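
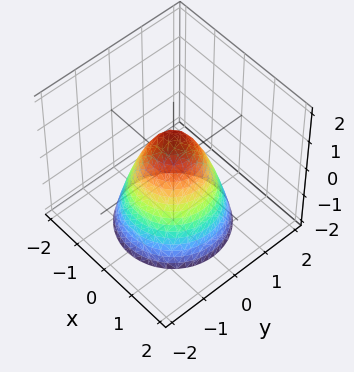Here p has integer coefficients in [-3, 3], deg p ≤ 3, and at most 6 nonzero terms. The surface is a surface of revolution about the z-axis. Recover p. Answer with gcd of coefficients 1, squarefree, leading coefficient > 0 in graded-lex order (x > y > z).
(a) The degree is 2 — no degree-1 surface has this shape.
(b) By symmetry, the surface is invariant under rotation about z: p = q(x² + y², z).
(c) Checking where it meets the axes: a circular section at z = 0 has radius between 0 and 1; one z-axis crossing is at z = 1.
(d) Fitting integer coefficients to these (and the overall shape) gives p.

3*x^2 + 3*y^2 + 2*z - 2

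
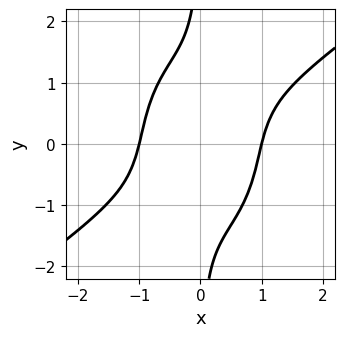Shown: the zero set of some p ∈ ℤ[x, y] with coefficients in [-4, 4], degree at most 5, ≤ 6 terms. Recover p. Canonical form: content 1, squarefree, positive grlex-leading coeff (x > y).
3*x^4 - 3*x^3*y - 2*x*y^3 - 3

First, degree: the shape is more complex than any degree-3 curve, so deg p = 4.
Next, checking where it meets the axes: it misses every integer gridline on the y-axis; the x-axis gridline crossings are at x ∈ {-1, 1}.
Finally, putting this together gives p.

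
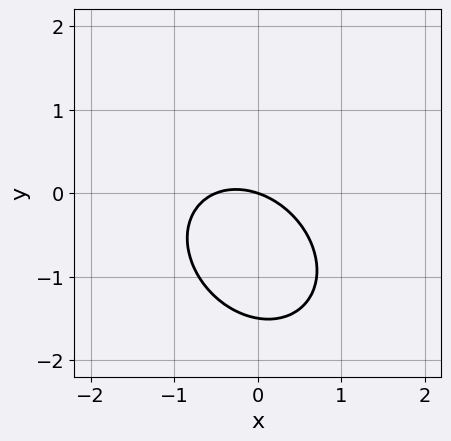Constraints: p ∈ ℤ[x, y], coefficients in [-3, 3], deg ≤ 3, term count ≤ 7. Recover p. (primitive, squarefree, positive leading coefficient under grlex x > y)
deg p = 2. No degree-1 curve has this shape.
Observable constraints: it meets the y-axis at y = 0 (among the integer gridlines); one x-axis crossing is at x = 0.
These observations pin down the coefficients.

2*x^2 + x*y + 2*y^2 + x + 3*y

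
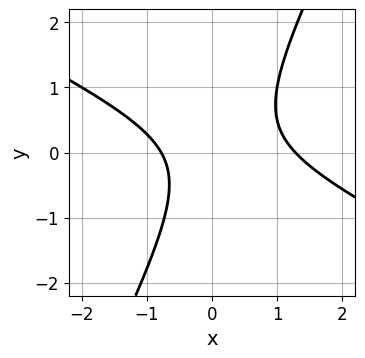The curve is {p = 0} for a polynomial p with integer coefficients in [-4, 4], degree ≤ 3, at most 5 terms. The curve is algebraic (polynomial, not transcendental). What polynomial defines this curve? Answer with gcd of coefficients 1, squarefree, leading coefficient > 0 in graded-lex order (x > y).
2*x^2 + 3*x*y - 2*y^2 - x - 2

First, degree: a generic line meets the curve in up to 2 points, so deg p = 2.
Then, checking where it meets the axes: the curve avoids every integer y-axis point in the box.
Finally, these observations pin down the coefficients.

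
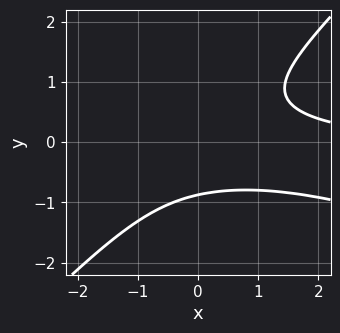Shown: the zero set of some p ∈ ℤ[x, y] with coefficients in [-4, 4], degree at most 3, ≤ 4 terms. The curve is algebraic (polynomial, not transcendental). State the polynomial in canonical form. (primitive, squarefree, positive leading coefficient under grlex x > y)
The degree is 3 — a generic line meets the curve in up to 3 points.
Checking where it meets the axes: the curve avoids every integer x-axis point in the box.
Putting this together gives p.

x^2*y + 2*x*y^2 - 3*y^3 - 2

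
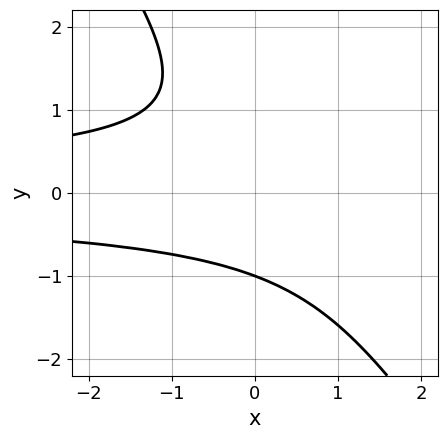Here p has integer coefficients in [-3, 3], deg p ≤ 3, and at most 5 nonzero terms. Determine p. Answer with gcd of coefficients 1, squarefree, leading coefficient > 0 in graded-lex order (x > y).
(a) deg p = 3. The shape is more complex than any degree-2 curve.
(b) Against the integer gridlines: it misses every integer gridline on the x-axis; it meets the y-axis at y = -1 (among the integer gridlines).
(c) Fitting integer coefficients to these (and the overall shape) gives p.

3*x*y^2 + 2*y^3 - y^2 + 3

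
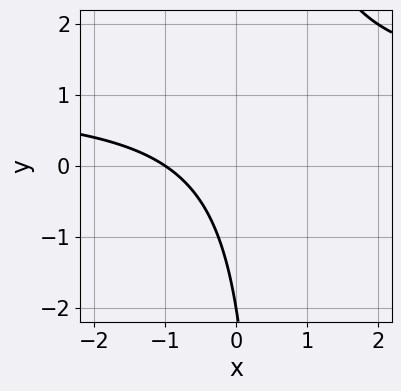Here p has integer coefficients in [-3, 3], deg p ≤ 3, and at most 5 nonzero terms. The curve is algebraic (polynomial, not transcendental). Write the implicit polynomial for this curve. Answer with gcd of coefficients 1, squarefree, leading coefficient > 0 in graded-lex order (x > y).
2*x*y - 2*x - y - 2

(a) Degree: a generic line meets the curve in up to 2 points, so deg p = 2.
(b) From the visible intercepts: it meets the y-axis at y = -2 (among the integer gridlines); one x-axis crossing is at x = -1.
(c) Matching integer coefficients to the picture gives p.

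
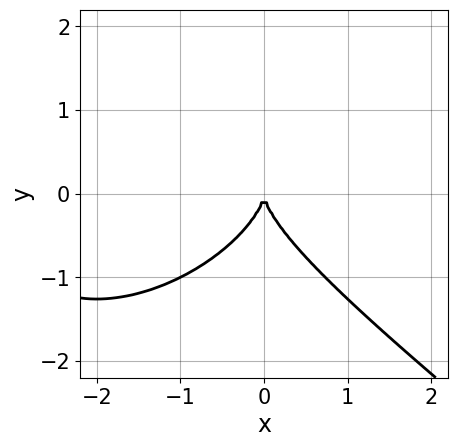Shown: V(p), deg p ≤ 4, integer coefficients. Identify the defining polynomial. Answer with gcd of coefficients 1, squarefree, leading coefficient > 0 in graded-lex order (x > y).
deg p = 3. The shape is more complex than any degree-2 curve.
Observable constraints: it crosses the y-axis at the gridline y = 0; it crosses the x-axis at the gridline x = 0.
Solving for integer coefficients yields p as stated.

x^3 + 2*y^3 + 3*x^2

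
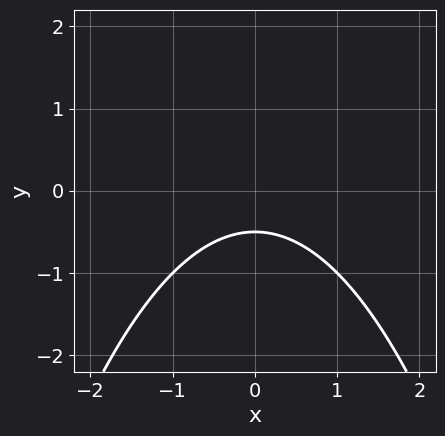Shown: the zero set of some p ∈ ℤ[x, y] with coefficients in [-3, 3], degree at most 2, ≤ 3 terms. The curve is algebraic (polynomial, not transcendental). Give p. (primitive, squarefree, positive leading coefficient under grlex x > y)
x^2 + 2*y + 1

The degree is 2 — a generic line meets the curve in up to 2 points.
Symmetries: mirror symmetry x ↦ −x ⇒ only even powers of x.
From the axis intercepts and sections: the curve avoids every integer x-axis point in the box.
Matching integer coefficients to the picture gives p.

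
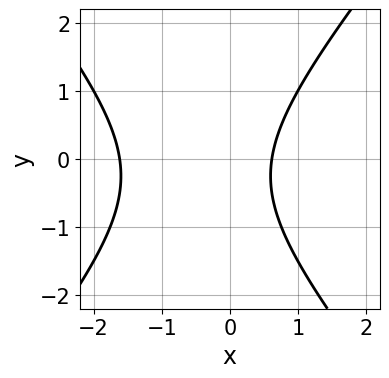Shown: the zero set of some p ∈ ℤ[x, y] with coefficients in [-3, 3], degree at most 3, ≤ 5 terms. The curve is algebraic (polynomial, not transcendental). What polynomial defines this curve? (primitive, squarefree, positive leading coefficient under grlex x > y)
3*x^2 - 2*y^2 + 3*x - y - 3

(a) The degree is 2 — no degree-1 curve has this shape.
(b) Reading off the gridlines: it misses every integer gridline on the y-axis.
(c) Together with the visible shape, these determine p as stated.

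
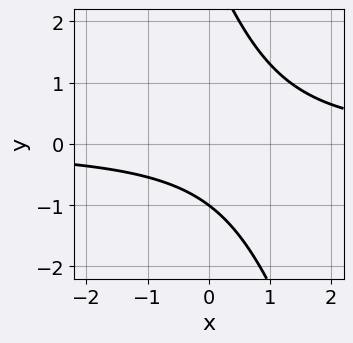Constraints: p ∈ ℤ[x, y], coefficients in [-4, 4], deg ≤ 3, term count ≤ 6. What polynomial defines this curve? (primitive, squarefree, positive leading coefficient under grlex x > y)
3*x*y + y^2 - 2*y - 3

deg p = 2. No degree-1 curve has this shape.
From the visible intercepts: one y-axis crossing is at y = -1; it misses every integer gridline on the x-axis.
Solving for integer coefficients yields p as stated.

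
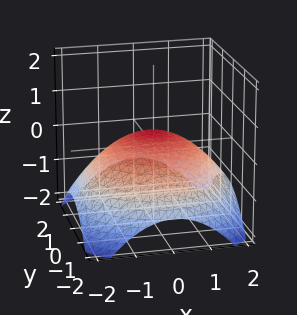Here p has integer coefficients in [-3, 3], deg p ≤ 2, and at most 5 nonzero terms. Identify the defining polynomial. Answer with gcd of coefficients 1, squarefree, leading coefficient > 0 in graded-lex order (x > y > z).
x^2 + y^2 + 3*z - 1

(a) Degree: no degree-1 surface has this shape, so deg p = 2.
(b) By symmetry, the surface is invariant under rotation about z: p = q(x² + y², z).
(c) Observable constraints: a circular section at z = 0 has radius exactly 1; among the integer gridlines, it crosses the y-axis at y ∈ {-1, 1}.
(d) Solving for integer coefficients yields p as stated.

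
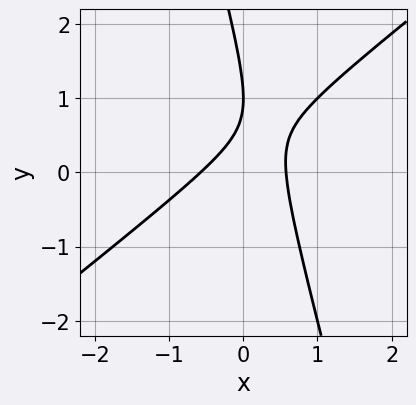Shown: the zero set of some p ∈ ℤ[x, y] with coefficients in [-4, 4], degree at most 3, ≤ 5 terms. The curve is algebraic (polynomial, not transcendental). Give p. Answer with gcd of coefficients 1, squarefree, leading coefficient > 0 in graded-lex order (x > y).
First, the degree is 2 — no degree-1 curve has this shape.
Next, against the integer gridlines: it meets the y-axis at y = 1 (among the integer gridlines).
Finally, putting this together gives p.

3*x^2 - 3*x*y - y^2 + 2*y - 1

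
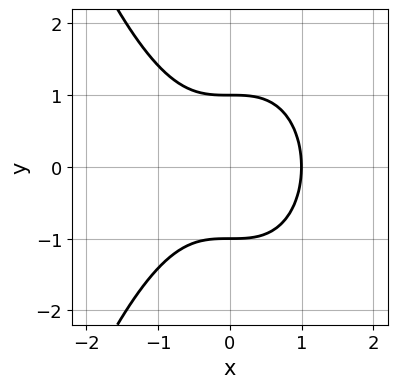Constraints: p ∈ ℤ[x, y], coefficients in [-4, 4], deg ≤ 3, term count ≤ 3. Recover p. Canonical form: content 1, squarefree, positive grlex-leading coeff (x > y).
1. Degree: a generic line meets the curve in up to 3 points, so deg p = 3.
2. Symmetries: mirror symmetry y ↦ −y ⇒ only even powers of y.
3. Observable constraints: one x-axis crossing is at x = 1; the y-axis gridline crossings are at y ∈ {-1, 1}.
4. Assembling these constraints gives the stated polynomial.

x^3 + y^2 - 1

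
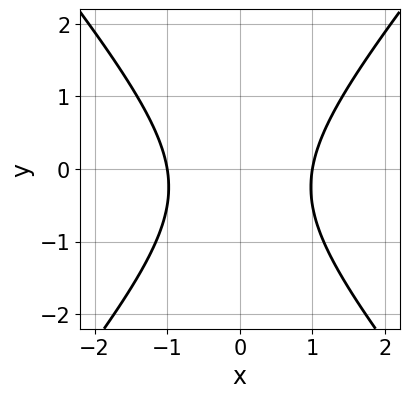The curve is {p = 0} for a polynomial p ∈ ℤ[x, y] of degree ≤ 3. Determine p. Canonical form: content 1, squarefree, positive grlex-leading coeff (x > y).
1. Degree: a generic line meets the curve in up to 2 points, so deg p = 2.
2. Symmetries: mirror symmetry x ↦ −x ⇒ only even powers of x.
3. Observable constraints: among the integer gridlines, it crosses the x-axis at x ∈ {-1, 1}; it misses every integer gridline on the y-axis.
4. Matching integer coefficients to the picture gives p.

3*x^2 - 2*y^2 - y - 3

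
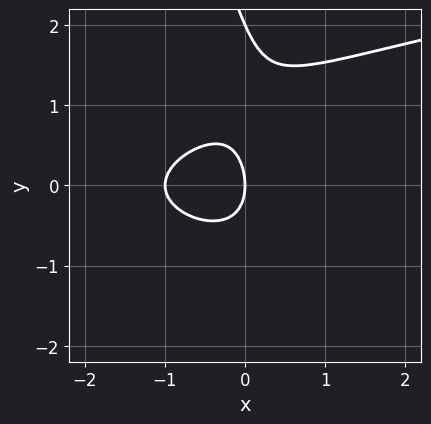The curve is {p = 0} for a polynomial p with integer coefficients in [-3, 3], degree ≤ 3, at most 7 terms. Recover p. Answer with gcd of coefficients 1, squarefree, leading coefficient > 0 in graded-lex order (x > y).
3*x*y^2 + y^3 - 3*x^2 - 2*y^2 - 3*x

First, the degree is 3 — a generic line meets the curve in up to 3 points.
Next, reading off the gridlines: the y-axis gridline crossings are at y ∈ {0, 2}; among the integer gridlines, it crosses the x-axis at x ∈ {-1, 0}.
Finally, putting this together gives p.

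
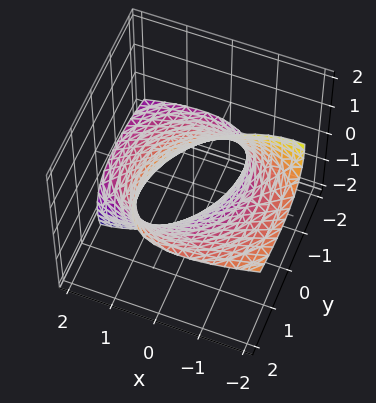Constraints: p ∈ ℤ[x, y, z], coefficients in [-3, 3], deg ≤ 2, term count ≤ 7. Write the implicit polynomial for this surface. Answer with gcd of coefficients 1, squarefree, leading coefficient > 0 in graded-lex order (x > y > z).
x^2 + 2*x*z + y^2 - 2*y*z + z^2 - 2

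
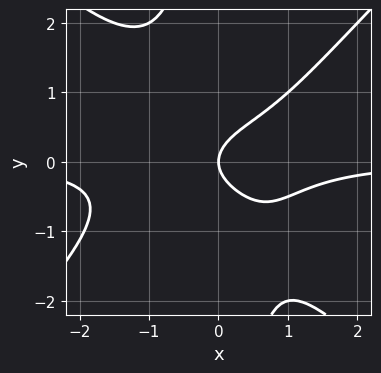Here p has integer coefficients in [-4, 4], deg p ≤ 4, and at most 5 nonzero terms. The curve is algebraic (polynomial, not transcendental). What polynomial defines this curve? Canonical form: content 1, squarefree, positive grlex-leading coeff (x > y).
2*x^3*y - 2*x*y^3 + x^2*y - 3*y^2 + 2*x

Degree: the shape is more complex than any degree-3 curve, so deg p = 4.
Observable constraints: it meets the x-axis at x = 0 (among the integer gridlines); it crosses the y-axis at the gridline y = 0.
Matching integer coefficients to the picture gives p.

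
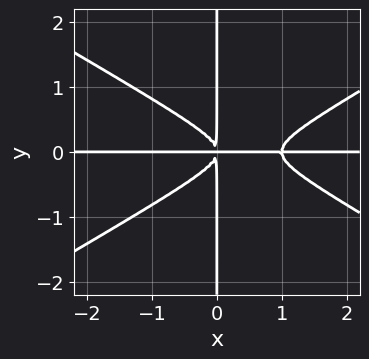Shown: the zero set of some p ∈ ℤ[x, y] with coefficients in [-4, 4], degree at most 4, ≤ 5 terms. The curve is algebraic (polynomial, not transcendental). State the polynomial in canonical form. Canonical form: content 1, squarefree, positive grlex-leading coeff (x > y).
1. The degree is 4 — no degree-3 curve has this shape.
2. Against the integer gridlines: every point of the y-axis in the box is on the curve; every point of the x-axis in the box is on the curve.
3. These observations pin down the coefficients.

x^3*y - 3*x*y^3 - x^2*y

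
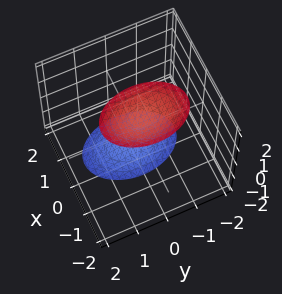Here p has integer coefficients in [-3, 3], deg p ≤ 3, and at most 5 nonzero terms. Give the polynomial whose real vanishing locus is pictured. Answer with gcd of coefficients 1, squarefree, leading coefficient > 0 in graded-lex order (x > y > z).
2*x^2 + x*z + y^2 - z^2 + 3

First, I count 2 distinct pieces. Treating them together as one polynomial.
Then, deg p = 2. The shape is more complex than any degree-1 surface.
Then, from the axis intercepts and sections: it misses every integer gridline on the x-axis; it misses every integer gridline on the y-axis.
Finally, fitting integer coefficients to these (and the overall shape) gives p.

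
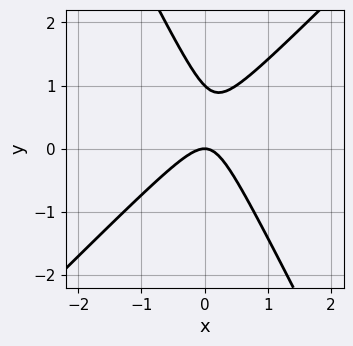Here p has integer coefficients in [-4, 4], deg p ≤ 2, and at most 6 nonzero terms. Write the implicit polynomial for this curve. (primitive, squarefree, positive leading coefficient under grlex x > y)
2*x^2 - x*y - y^2 + y

deg p = 2. A generic line meets the curve in up to 2 points.
From the visible intercepts: the y-axis gridline crossings are at y ∈ {0, 1}; one x-axis crossing is at x = 0.
Fitting integer coefficients to these (and the overall shape) gives p.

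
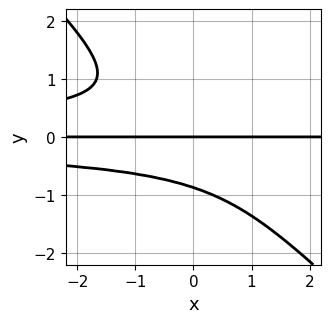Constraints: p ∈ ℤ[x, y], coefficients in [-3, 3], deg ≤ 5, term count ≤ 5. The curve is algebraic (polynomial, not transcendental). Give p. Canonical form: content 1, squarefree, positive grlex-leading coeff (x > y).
3*x*y^3 + 3*y^4 + 2*y

deg p = 4.
From the visible intercepts: it crosses the y-axis at the gridline y = 0; every point of the x-axis in the box is on the curve.
Assembling these constraints gives the stated polynomial.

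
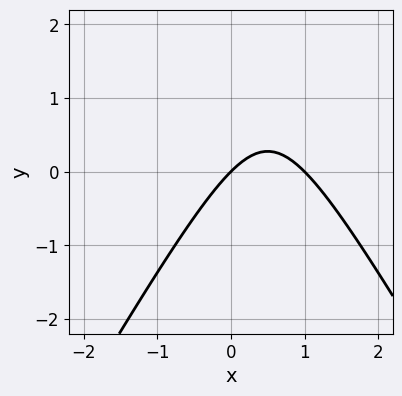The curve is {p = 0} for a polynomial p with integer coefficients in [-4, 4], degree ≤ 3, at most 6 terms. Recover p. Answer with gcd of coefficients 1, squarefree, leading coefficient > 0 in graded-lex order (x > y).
(a) The degree is 2 — the shape is more complex than any degree-1 curve.
(b) Observable constraints: it crosses the y-axis at the gridline y = 0; the x-axis gridline crossings are at x ∈ {0, 1}.
(c) These observations pin down the coefficients.

3*x^2 - y^2 - 3*x + 3*y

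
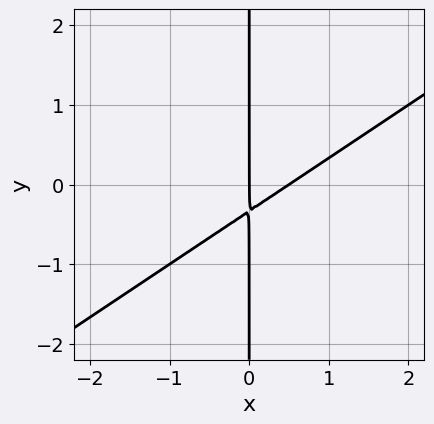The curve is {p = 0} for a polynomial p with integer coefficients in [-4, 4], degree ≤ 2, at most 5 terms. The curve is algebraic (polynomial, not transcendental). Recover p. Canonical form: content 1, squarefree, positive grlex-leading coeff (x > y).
deg p = 2.
Observable constraints: the visible y-axis segment lies entirely on the curve; one x-axis crossing is at x = 0.
Matching integer coefficients to the picture gives p.

2*x^2 - 3*x*y - x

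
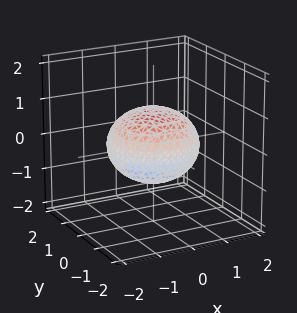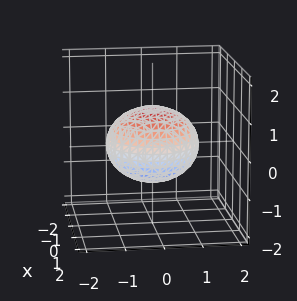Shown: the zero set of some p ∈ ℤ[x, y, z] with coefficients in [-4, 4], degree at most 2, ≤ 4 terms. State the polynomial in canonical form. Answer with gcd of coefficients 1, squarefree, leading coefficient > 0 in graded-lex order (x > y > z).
2*x^2 + 2*y^2 + 3*z^2 - 3

First, degree: a closed, bounded, convex surface; a quadric, so deg p = 2.
Next, symmetry: every cross-section ⟂ z is a circle, so x, y appear only via x² + y²; it's symmetric under z → −z, forcing even powers of z.
Next, against the integer gridlines: the z-axis gridline crossings are at z ∈ {-1, 1}; a circular section at z = 0 has radius between 1 and 2.
Finally, matching integer coefficients to the picture gives p.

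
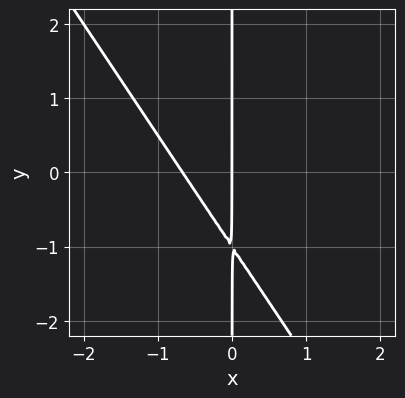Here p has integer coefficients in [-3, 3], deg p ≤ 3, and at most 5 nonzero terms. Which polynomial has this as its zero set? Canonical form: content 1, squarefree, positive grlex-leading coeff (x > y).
3*x^2 + 2*x*y + 2*x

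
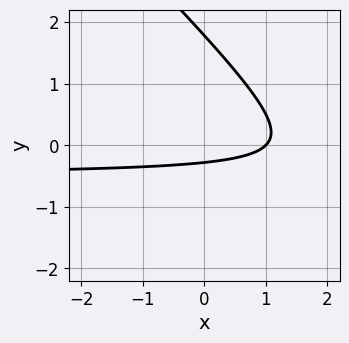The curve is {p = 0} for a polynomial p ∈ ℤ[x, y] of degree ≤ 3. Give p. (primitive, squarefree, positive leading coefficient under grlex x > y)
2*x*y + 2*y^2 + x - 3*y - 1

First, deg p = 2.
Next, observable constraints: it crosses the x-axis at the gridline x = 1.
Finally, putting this together gives p.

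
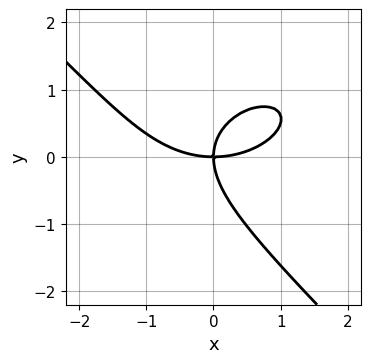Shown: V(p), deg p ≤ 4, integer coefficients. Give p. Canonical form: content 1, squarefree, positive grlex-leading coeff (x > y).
x^3 + x*y^2 + 2*y^3 - 3*x*y

(a) Degree: no degree-2 curve has this shape, so deg p = 3.
(b) From the axis intercepts and sections: one x-axis crossing is at x = 0; one y-axis crossing is at y = 0.
(c) The integer polynomial consistent with all of this is the stated p.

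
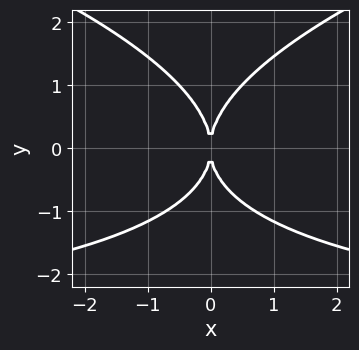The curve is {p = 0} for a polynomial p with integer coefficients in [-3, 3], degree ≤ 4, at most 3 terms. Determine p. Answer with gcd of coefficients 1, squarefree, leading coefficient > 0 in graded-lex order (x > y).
1. deg p = 4. The shape is more complex than any degree-3 curve.
2. Symmetries: mirror symmetry x ↦ −x ⇒ only even powers of x.
3. Checking where it meets the axes: one x-axis crossing is at x = 0; it meets the y-axis at y = 0 (among the integer gridlines).
4. Solving for integer coefficients yields p as stated.

y^4 - x^2*y - 3*x^2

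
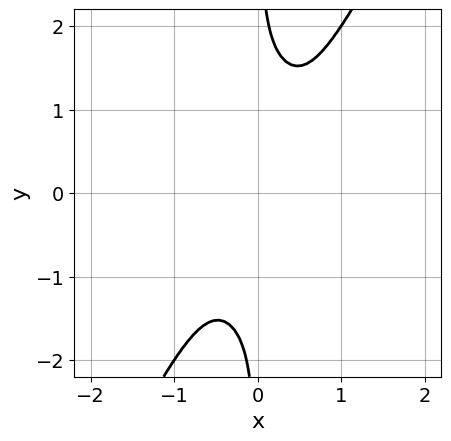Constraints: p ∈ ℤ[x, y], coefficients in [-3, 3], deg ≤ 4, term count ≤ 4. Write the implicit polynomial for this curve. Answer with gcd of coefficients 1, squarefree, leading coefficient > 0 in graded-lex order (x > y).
(a) deg p = 4.
(b) Against the integer gridlines: no x-intercept at any integer in the box; no y-intercept at any integer in the box.
(c) These observations pin down the coefficients.

3*x^4 + x^2*y^2 - x*y^3 + 1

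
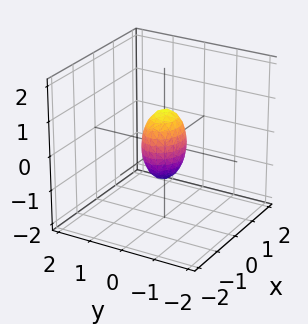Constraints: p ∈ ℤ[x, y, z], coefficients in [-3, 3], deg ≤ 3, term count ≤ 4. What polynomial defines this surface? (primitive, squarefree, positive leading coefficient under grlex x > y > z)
deg p = 2.
Symmetries: the y ↦ −y reflection is a symmetry, so y appears only in even powers; the x ↦ −x reflection is a symmetry, so x appears only in even powers; mirror symmetry z ↦ −z ⇒ only even powers of z.
From the visible intercepts: the z-axis gridline crossings are at z ∈ {-1, 1}.
Fitting integer coefficients to these (and the overall shape) gives p.

2*x^2 + 3*y^2 + z^2 - 1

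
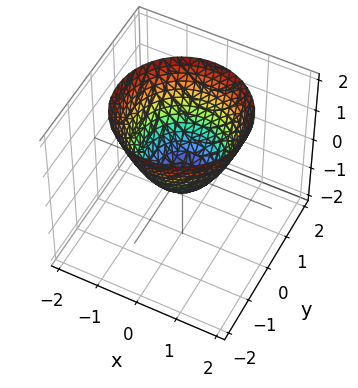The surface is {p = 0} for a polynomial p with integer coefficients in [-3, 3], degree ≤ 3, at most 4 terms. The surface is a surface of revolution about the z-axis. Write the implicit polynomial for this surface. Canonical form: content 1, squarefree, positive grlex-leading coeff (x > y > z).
(a) deg p = 2. No degree-1 surface has this shape.
(b) Symmetries: the z-axis is an axis of rotation, so x and y enter only as x² + y².
(c) Reading off the gridlines: a circular section at z = 0 has radius between 0 and 1.
(d) The integer polynomial consistent with all of this is the stated p.

3*x^2 + 3*y^2 - 3*z - 1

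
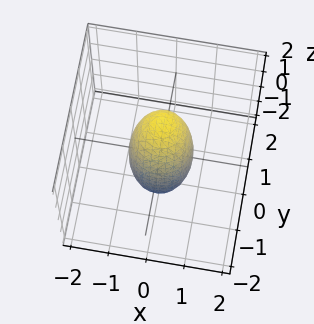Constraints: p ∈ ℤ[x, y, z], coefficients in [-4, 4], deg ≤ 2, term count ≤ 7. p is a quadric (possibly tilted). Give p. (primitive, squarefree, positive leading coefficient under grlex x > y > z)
3*x^2 + 3*y^2 - y*z + z^2 - 2

First, the degree is 2 — a generic line meets the surface in up to 2 points.
Finally, solving for integer coefficients yields p as stated.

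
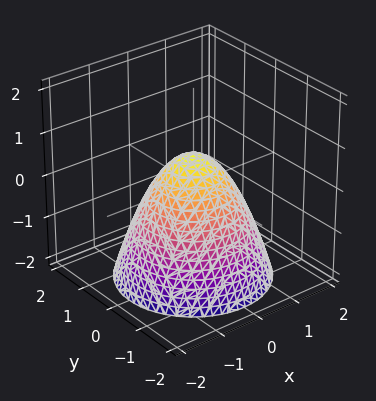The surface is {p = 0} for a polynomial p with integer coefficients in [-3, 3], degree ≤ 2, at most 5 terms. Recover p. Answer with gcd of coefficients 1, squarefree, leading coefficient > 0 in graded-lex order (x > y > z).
The degree is 2 — the shape is more complex than any degree-1 surface.
By symmetry, the z-axis is an axis of rotation, so x and y enter only as x² + y².
Against the integer gridlines: a circular section at z = 0 has radius between 0 and 1.
Putting this together gives p.

3*x^2 + 3*y^2 + 3*z - 2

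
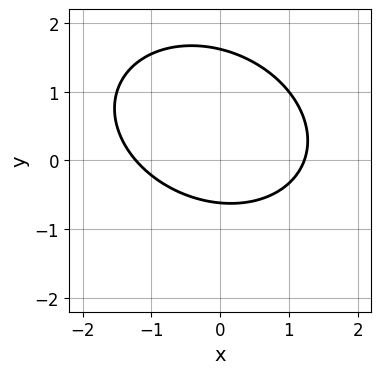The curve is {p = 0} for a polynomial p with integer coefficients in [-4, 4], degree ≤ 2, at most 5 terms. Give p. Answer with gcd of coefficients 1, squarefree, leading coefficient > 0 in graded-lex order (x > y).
Degree: a generic line meets the curve in up to 2 points, so deg p = 2.
The integer polynomial consistent with all of this is the stated p.

2*x^2 + x*y + 3*y^2 - 3*y - 3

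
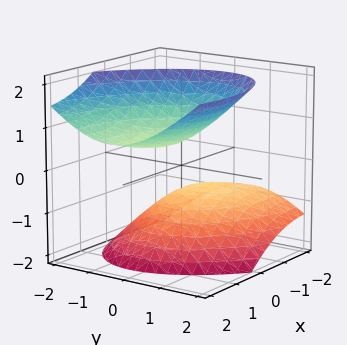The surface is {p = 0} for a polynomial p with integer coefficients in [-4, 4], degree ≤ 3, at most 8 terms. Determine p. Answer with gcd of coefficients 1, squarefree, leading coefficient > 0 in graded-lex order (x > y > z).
x^2 + x*y - 2*x*z + 2*y^2 - 2*z^2 + 1

First, I count 2 distinct pieces.
Then, deg p = 2.
Then, from the visible intercepts: it misses every integer gridline on the x-axis; no y-intercept at any integer in the box.
Finally, assembling these constraints gives the stated polynomial.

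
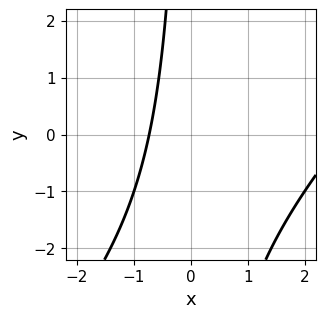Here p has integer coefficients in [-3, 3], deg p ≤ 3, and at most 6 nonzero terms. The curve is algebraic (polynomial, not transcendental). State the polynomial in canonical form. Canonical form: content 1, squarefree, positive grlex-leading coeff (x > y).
First, degree: the shape is more complex than any degree-1 curve, so deg p = 2.
Then, reading off the gridlines: no y-intercept at any integer in the box.
Finally, together with the visible shape, these determine p as stated.

x^2 - x*y - 2*x - 2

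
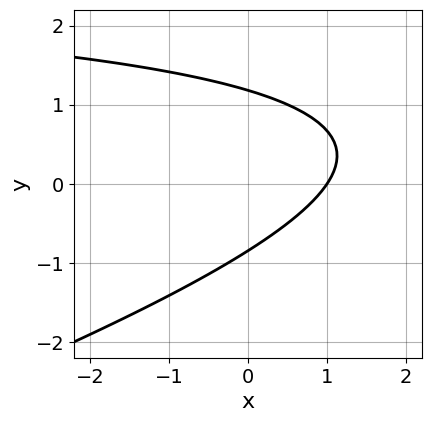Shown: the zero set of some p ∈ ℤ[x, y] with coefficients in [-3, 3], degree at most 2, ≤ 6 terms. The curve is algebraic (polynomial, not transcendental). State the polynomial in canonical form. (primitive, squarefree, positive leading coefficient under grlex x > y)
x*y - 3*y^2 - 3*x + y + 3

(a) deg p = 2.
(b) From the axis intercepts and sections: it crosses the x-axis at the gridline x = 1.
(c) Fitting integer coefficients to these (and the overall shape) gives p.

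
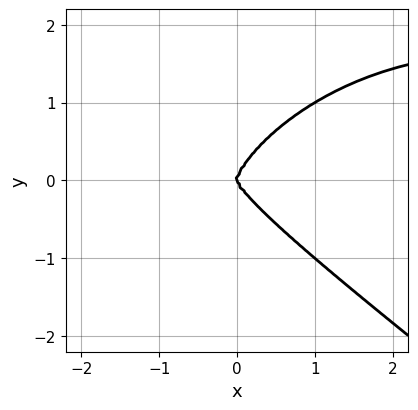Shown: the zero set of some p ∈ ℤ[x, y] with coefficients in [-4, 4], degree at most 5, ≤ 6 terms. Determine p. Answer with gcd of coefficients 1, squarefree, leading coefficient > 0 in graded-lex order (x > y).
First, deg p = 4.
Then, from the visible intercepts: it crosses the x-axis at the gridline x = 0; one y-axis crossing is at y = 0.
Finally, the integer polynomial consistent with all of this is the stated p.

2*x^3*y - x*y^3 + 3*y^4 - 3*x^3 - x^2*y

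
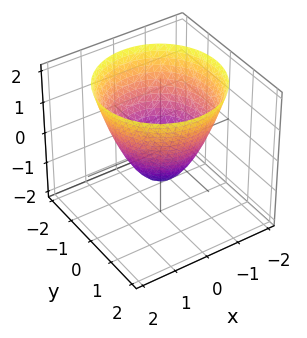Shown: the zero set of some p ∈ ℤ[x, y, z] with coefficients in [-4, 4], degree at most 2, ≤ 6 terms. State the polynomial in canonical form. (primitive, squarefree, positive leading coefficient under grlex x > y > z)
x^2 + y^2 - z - 1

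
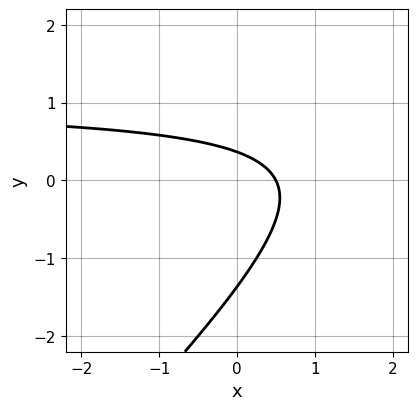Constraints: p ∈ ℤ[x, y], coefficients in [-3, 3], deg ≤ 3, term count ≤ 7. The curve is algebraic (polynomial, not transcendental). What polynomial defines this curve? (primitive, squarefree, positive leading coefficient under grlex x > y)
2*x*y - 2*y^2 - 2*x - 2*y + 1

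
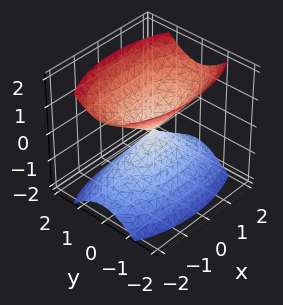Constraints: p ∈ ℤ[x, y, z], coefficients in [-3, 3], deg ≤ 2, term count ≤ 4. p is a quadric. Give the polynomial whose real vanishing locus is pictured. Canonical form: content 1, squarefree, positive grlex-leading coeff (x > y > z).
x^2 + 3*y^2 - 2*z^2

1. I count 2 distinct pieces.
2. The degree is 2 — two nappes meeting at a single point; a quadric.
3. Symmetries: mirror symmetry z ↦ −z ⇒ only even powers of z; it's symmetric under y → −y, forcing even powers of y; it's symmetric under x → −x, forcing even powers of x.
4. Checking where it meets the axes: one x-axis crossing is at x = 0; it meets the z-axis at z = 0 (among the integer gridlines).
5. Solving for integer coefficients yields p as stated.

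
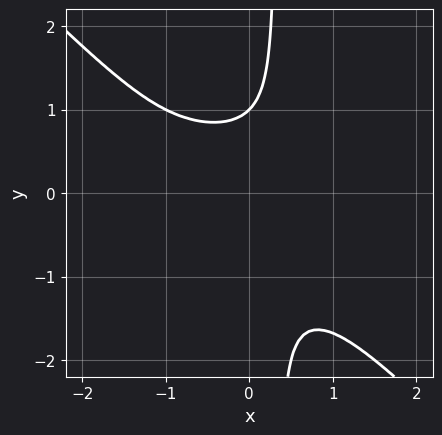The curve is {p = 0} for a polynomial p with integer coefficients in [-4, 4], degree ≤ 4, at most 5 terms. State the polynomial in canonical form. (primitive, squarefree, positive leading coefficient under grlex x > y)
3*x^2*y^2 + 3*x*y^3 - y^3 + 1

First, deg p = 4. A generic line meets the curve in up to 4 points.
Then, against the integer gridlines: it meets the y-axis at y = 1 (among the integer gridlines); it misses every integer gridline on the x-axis.
Finally, together with the visible shape, these determine p as stated.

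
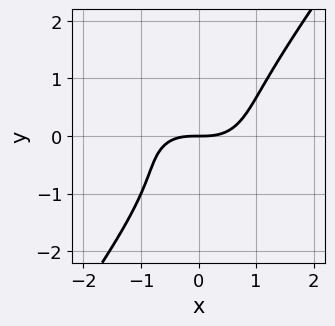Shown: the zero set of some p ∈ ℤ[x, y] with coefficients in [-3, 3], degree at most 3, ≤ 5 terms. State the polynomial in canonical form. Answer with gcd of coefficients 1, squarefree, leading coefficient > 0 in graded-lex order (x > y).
The degree is 3 — the shape is more complex than any degree-2 curve.
From the axis intercepts and sections: it crosses the y-axis at the gridline y = 0; one x-axis crossing is at x = 0.
The integer polynomial consistent with all of this is the stated p.

2*x^3 + 3*x*y^2 - 3*y^3 - y^2 - 3*y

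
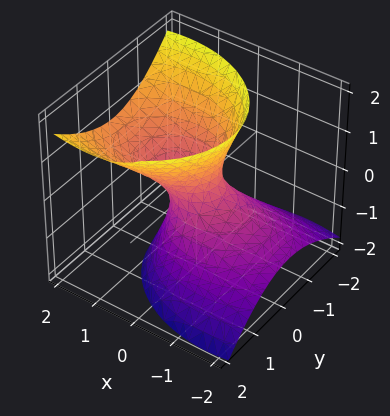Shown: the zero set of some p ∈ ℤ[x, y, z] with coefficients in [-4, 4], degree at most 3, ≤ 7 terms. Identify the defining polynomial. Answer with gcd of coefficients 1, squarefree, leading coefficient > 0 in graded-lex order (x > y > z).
2*x^2 - 3*x*z + 3*y^2 - y*z - 2*z^2 - 1

First, degree: the shape is more complex than any degree-1 surface, so deg p = 2.
Then, from the axis intercepts and sections: it misses every integer gridline on the z-axis.
Finally, putting this together gives p.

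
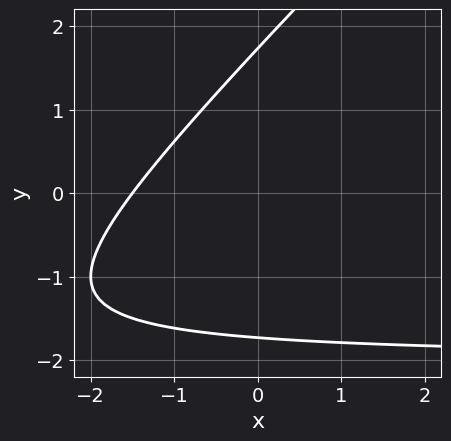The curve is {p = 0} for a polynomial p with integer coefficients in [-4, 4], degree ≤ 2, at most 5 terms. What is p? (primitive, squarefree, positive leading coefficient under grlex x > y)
x*y - y^2 + 2*x + 3

First, deg p = 2. No degree-1 curve has this shape.
Finally, solving for integer coefficients yields p as stated.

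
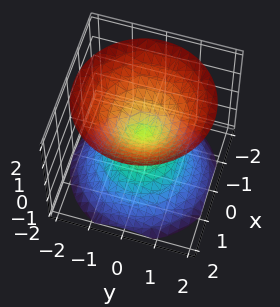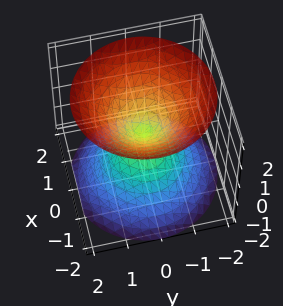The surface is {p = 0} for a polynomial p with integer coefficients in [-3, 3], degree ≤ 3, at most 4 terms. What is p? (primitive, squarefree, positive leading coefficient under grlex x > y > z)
(a) The picture has 2 separate pieces. Treating them together as one polynomial.
(b) Degree: a double cone through the origin; a quadric, so deg p = 2.
(c) By symmetry, the z-axis is an axis of rotation, so x and y enter only as x² + y²; it's symmetric under z → −z, forcing even powers of z.
(d) From the axis intercepts and sections: it meets the x-axis at x = 0 (among the integer gridlines); one y-axis crossing is at y = 0; a circular section at z = -1 has radius exactly 1.
(e) Matching integer coefficients to the picture gives p.

x^2 + y^2 - z^2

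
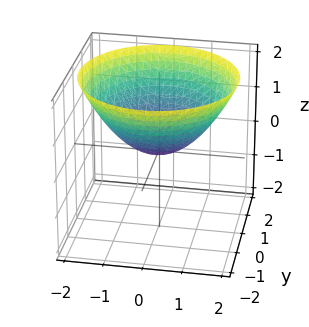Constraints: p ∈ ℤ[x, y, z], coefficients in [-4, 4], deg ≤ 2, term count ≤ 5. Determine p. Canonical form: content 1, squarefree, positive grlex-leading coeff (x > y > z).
First, degree: a paraboloid; a quadric, so deg p = 2.
Next, symmetry: every cross-section ⟂ z is a circle, so x, y appear only via x² + y².
Next, observable constraints: it crosses the x-axis at the gridline x = 0; a circular section at z = 1 has radius between 1 and 2; one z-axis crossing is at z = 0.
Finally, matching integer coefficients to the picture gives p.

x^2 + y^2 - 2*z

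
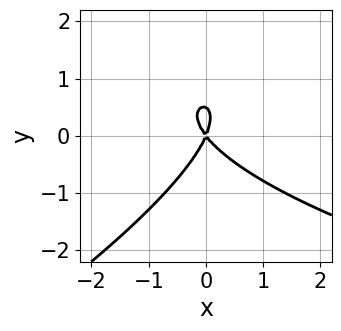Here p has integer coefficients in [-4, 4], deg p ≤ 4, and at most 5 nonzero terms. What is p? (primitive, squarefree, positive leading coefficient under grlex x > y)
x*y^2 - 2*y^3 - 3*x^2 - x*y + y^2

The degree is 3 — no degree-2 curve has this shape.
Observable constraints: it crosses the y-axis at the gridline y = 0; it crosses the x-axis at the gridline x = 0.
These observations pin down the coefficients.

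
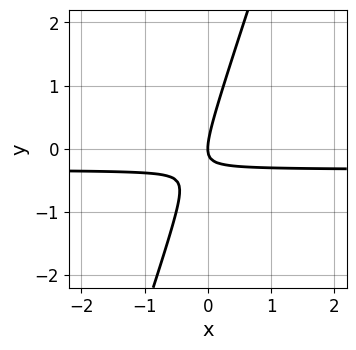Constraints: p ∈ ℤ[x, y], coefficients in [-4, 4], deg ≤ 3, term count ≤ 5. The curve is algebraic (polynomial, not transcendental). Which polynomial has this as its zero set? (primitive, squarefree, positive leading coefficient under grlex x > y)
1. The degree is 2 — no degree-1 curve has this shape.
2. Checking where it meets the axes: it crosses the y-axis at the gridline y = 0; one x-axis crossing is at x = 0.
3. The integer polynomial consistent with all of this is the stated p.

3*x*y - y^2 + x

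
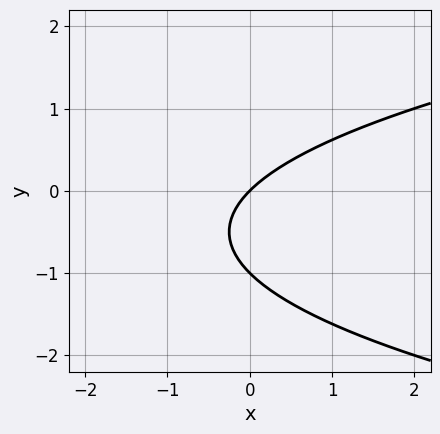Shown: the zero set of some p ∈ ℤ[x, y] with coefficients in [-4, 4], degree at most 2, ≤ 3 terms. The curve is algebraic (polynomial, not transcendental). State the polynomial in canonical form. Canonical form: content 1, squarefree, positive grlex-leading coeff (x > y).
y^2 - x + y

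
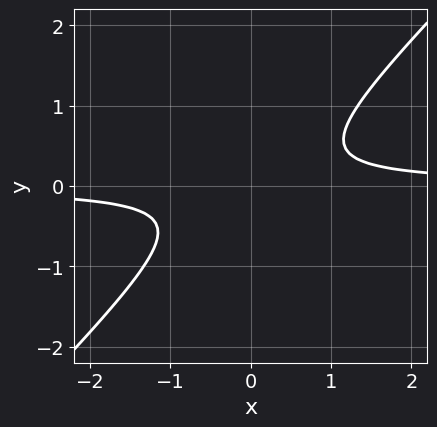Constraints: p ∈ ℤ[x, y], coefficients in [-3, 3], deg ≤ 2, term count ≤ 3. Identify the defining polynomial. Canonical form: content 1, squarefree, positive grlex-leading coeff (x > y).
1. The degree is 2 — no degree-1 curve has this shape.
2. Reading off the gridlines: the curve avoids every integer y-axis point in the box; the curve avoids every integer x-axis point in the box.
3. Assembling these constraints gives the stated polynomial.

3*x*y - 3*y^2 - 1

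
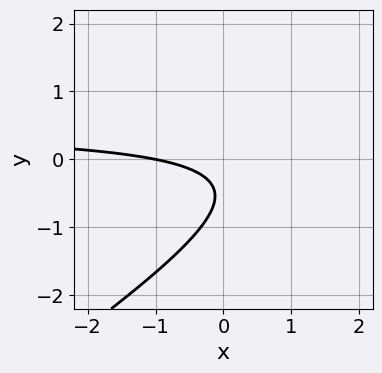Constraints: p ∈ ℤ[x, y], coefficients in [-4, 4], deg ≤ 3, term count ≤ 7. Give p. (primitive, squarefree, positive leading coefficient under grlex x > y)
2*x*y - 3*y^2 - x - 3*y - 1

First, deg p = 2. A generic line meets the curve in up to 2 points.
Then, observable constraints: the curve avoids every integer y-axis point in the box; it meets the x-axis at x = -1 (among the integer gridlines).
Finally, the integer polynomial consistent with all of this is the stated p.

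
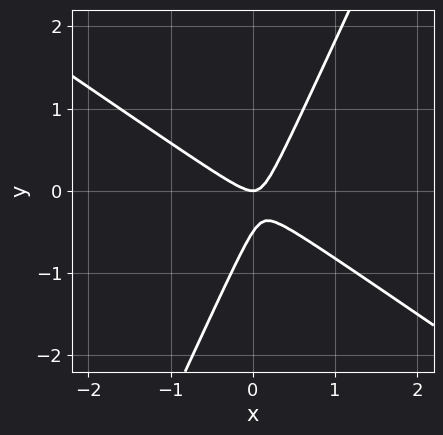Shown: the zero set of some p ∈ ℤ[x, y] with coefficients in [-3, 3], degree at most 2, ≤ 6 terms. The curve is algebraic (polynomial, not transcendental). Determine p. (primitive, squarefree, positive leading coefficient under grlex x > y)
3*x^2 + 3*x*y - 2*y^2 - y

(a) The degree is 2 — the shape is more complex than any degree-1 curve.
(b) From the visible intercepts: one y-axis crossing is at y = 0; it crosses the x-axis at the gridline x = 0.
(c) Putting this together gives p.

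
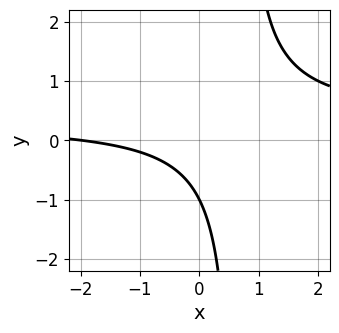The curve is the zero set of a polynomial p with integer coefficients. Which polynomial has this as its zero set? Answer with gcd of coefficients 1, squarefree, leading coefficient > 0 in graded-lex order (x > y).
3*x*y - x - 2*y - 2

(a) deg p = 2. The shape is more complex than any degree-1 curve.
(b) Observable constraints: it crosses the x-axis at the gridline x = -2; it crosses the y-axis at the gridline y = -1.
(c) Assembling these constraints gives the stated polynomial.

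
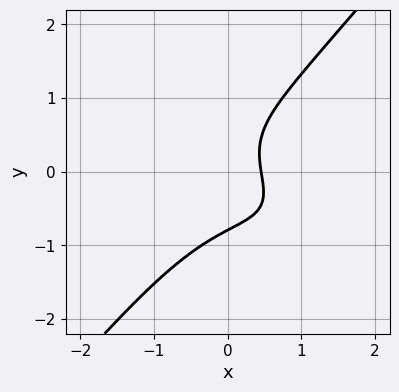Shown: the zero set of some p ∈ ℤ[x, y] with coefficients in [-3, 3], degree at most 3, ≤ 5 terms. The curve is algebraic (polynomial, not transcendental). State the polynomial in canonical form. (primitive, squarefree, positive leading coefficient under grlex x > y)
x^3 + 2*x^2*y - 2*y^3 + 2*x - 1

1. The degree is 3 — the shape is more complex than any degree-2 curve.
2. Matching integer coefficients to the picture gives p.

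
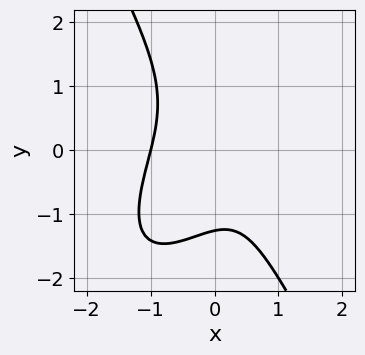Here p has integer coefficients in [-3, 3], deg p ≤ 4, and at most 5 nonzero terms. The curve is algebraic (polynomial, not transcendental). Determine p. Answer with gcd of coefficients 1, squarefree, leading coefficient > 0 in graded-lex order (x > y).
3*x^3 - 2*x^2*y + y^3 - x + 2

First, deg p = 3. A generic line meets the curve in up to 3 points.
Then, against the integer gridlines: it meets the x-axis at x = -1 (among the integer gridlines).
Finally, together with the visible shape, these determine p as stated.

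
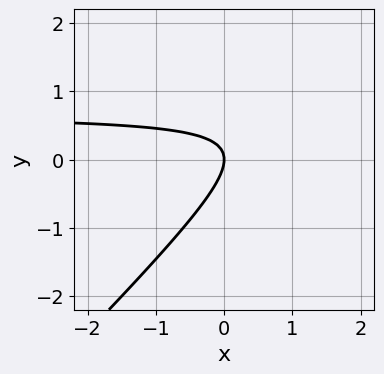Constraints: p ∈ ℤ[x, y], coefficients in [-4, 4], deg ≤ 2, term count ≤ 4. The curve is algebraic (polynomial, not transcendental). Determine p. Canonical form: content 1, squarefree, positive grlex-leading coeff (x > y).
First, the degree is 2 — no degree-1 curve has this shape.
Next, from the visible intercepts: one x-axis crossing is at x = 0; it meets the y-axis at y = 0 (among the integer gridlines).
Finally, solving for integer coefficients yields p as stated.

3*x*y - 3*y^2 - 2*x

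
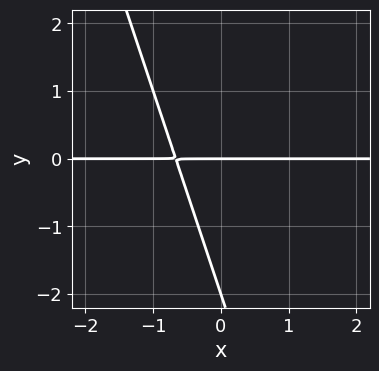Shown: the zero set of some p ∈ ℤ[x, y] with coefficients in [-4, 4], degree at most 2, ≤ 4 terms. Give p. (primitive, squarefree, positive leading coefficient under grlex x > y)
First, deg p = 2.
Next, from the axis intercepts and sections: every point of the x-axis in the box is on the curve; the y-axis gridline crossings are at y ∈ {-2, 0}.
Finally, matching integer coefficients to the picture gives p.

3*x*y + y^2 + 2*y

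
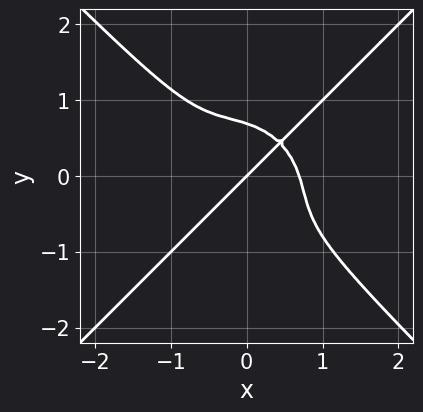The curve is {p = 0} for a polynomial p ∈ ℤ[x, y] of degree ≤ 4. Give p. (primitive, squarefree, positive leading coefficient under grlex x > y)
3*x^4 - 3*y^4 - x + y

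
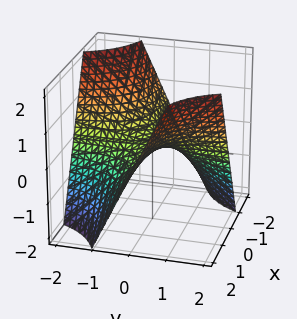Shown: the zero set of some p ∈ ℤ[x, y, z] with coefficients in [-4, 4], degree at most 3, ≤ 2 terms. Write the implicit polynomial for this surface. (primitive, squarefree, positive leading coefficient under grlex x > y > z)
The degree is 2 — a saddle surface; a quadric.
From the axis intercepts and sections: every point of the x-axis in the box is on the surface; every point of the y-axis in the box is on the surface; it crosses the z-axis at the gridline z = 0.
Assembling these constraints gives the stated polynomial.

x*y - z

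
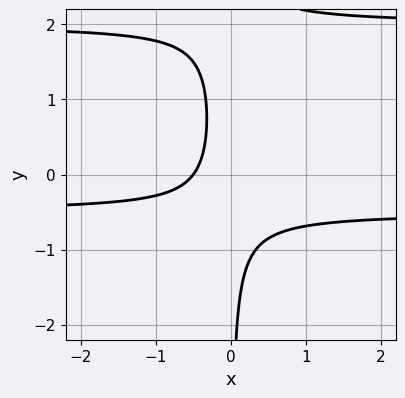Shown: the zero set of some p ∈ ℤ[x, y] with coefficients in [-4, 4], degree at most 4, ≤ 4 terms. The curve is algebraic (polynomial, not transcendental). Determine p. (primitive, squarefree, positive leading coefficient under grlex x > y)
(a) Degree: a generic line meets the curve in up to 3 points, so deg p = 3.
(b) Observable constraints: it misses every integer gridline on the y-axis.
(c) Putting this together gives p.

2*x*y^2 - 3*x*y - 2*x - 1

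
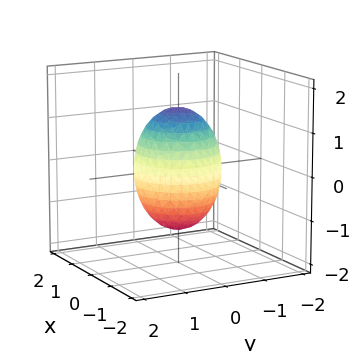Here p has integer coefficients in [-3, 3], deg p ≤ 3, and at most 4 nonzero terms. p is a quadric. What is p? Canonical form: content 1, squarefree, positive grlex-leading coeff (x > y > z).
The degree is 2 — a closed, bounded, convex surface; a quadric.
By symmetry, the z-axis is an axis of rotation, so x and y enter only as x² + y²; it's symmetric under z → −z, forcing even powers of z.
From the visible intercepts: the x-axis gridline crossings are at x ∈ {-1, 1}; among the integer gridlines, it crosses the y-axis at y ∈ {-1, 1}; a circular section at z = 1 has radius between 0 and 1.
Assembling these constraints gives the stated polynomial.

2*x^2 + 2*y^2 + z^2 - 2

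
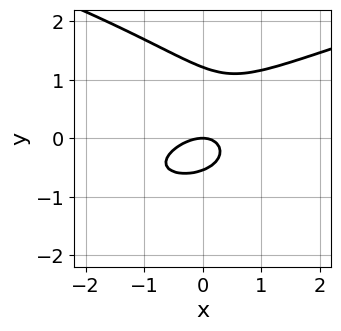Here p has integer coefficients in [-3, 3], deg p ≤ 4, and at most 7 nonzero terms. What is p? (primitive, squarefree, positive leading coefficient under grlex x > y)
3*y^3 - 2*x^2 + 2*x*y - 2*y^2 - 2*y

(a) Degree: the shape is more complex than any degree-2 curve, so deg p = 3.
(b) Reading off the gridlines: it crosses the y-axis at the gridline y = 0; it crosses the x-axis at the gridline x = 0.
(c) Matching integer coefficients to the picture gives p.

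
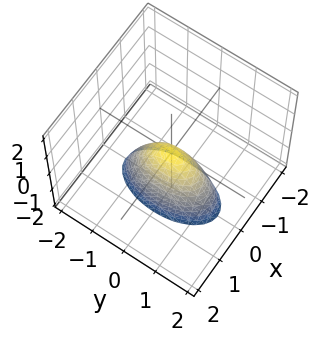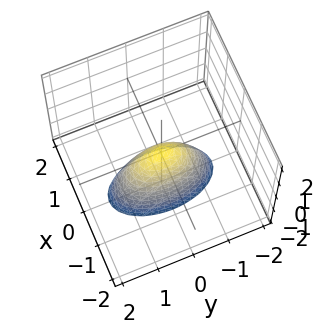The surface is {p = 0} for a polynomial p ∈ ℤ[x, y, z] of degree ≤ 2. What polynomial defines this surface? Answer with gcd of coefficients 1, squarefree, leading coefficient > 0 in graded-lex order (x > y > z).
First, the degree is 2 — a single bowl opening along one axis; a quadric.
Then, symmetries: mirror symmetry y ↦ −y ⇒ only even powers of y; mirror symmetry x ↦ −x ⇒ only even powers of x.
Then, checking where it meets the axes: it crosses the x-axis at the gridline x = 0; one z-axis crossing is at z = 0; it meets the y-axis at y = 0 (among the integer gridlines).
Finally, assembling these constraints gives the stated polynomial.

3*x^2 + y^2 + z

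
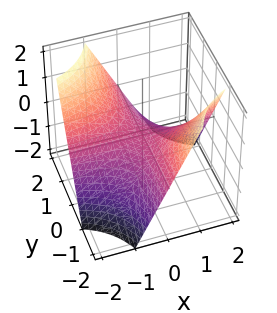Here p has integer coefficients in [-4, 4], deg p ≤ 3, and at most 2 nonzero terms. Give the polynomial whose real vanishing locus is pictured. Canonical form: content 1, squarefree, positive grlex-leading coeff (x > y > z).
First, deg p = 2. A hyperbolic paraboloid; a quadric.
Next, against the integer gridlines: the visible x-axis segment lies entirely on the surface; every point of the y-axis in the box is on the surface; one z-axis crossing is at z = 0.
Finally, matching integer coefficients to the picture gives p.

x*y + z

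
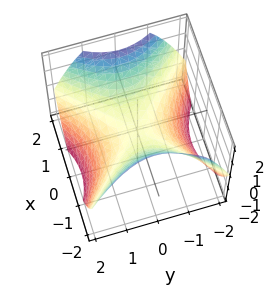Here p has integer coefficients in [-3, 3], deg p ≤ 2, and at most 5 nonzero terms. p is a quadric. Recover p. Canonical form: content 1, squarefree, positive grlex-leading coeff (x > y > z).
2*x^2 - 2*y^2 - 3*z

(a) deg p = 2. A saddle surface; a quadric.
(b) Symmetries: mirror symmetry y ↦ −y ⇒ only even powers of y; the x ↦ −x reflection is a symmetry, so x appears only in even powers.
(c) From the axis intercepts and sections: one z-axis crossing is at z = 0; it meets the y-axis at y = 0 (among the integer gridlines).
(d) Solving for integer coefficients yields p as stated.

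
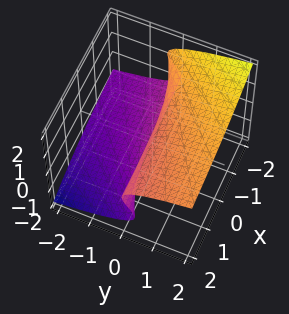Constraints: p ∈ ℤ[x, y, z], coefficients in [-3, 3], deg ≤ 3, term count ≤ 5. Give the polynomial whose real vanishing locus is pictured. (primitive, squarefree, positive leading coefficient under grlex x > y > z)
2*x*z^2 + 3*z^3 - 3*y

(a) Degree: no degree-2 surface has this shape, so deg p = 3.
(b) Against the integer gridlines: one z-axis crossing is at z = 0; the visible x-axis segment lies entirely on the surface; it crosses the y-axis at the gridline y = 0.
(c) Putting this together gives p.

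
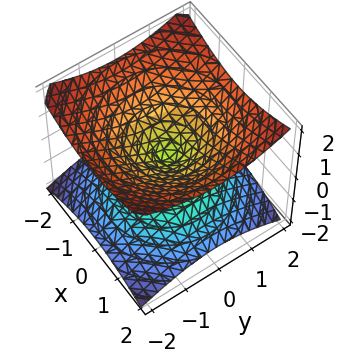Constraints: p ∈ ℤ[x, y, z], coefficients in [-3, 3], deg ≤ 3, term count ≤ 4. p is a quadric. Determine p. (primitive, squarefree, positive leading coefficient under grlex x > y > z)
The degree is 2 — two nappes meeting at a single point; a quadric.
Symmetries: mirror symmetry z ↦ −z ⇒ only even powers of z; every cross-section ⟂ z is a circle, so x, y appear only via x² + y².
From the visible intercepts: it meets the x-axis at x = 0 (among the integer gridlines); one z-axis crossing is at z = 0; a circular section at z = 1 has radius between 1 and 2.
Putting this together gives p.

x^2 + y^2 - 2*z^2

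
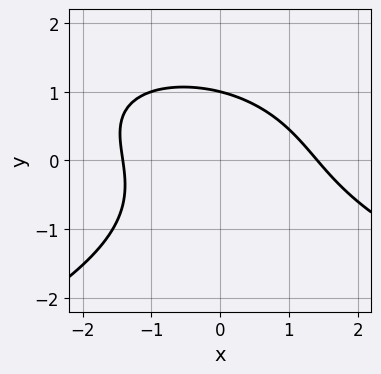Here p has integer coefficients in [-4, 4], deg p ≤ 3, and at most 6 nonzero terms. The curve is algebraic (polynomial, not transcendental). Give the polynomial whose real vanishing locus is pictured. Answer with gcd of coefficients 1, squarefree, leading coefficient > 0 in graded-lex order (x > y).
y^3 + x^2 + x*y + y - 2

1. deg p = 3.
2. From the visible intercepts: it crosses the y-axis at the gridline y = 1.
3. Fitting integer coefficients to these (and the overall shape) gives p.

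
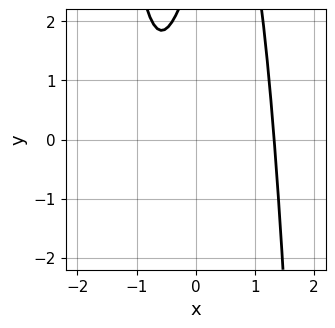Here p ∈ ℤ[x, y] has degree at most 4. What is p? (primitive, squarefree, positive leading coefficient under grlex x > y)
3*x^3 - 3*x + y - 3

1. The degree is 3 — no degree-2 curve has this shape.
2. Against the integer gridlines: it misses every integer gridline on the y-axis.
3. These observations pin down the coefficients.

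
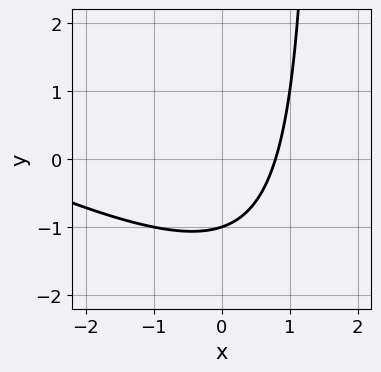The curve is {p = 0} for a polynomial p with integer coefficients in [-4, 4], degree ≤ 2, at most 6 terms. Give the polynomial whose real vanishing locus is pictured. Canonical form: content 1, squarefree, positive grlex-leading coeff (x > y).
x^2 + 2*x*y + 3*x - 3*y - 3

(a) The degree is 2 — the shape is more complex than any degree-1 curve.
(b) From the visible intercepts: one y-axis crossing is at y = -1.
(c) Matching integer coefficients to the picture gives p.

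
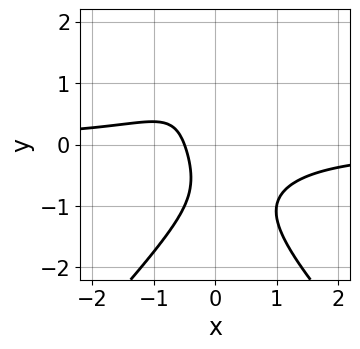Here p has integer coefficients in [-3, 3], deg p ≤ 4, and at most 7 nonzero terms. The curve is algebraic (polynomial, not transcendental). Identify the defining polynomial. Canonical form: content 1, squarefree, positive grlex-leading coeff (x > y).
x^2*y^2 - y^4 - 3*x^2*y - 2*x - 1

(a) Degree: no degree-3 curve has this shape, so deg p = 4.
(b) Reading off the gridlines: no y-intercept at any integer in the box.
(c) Assembling these constraints gives the stated polynomial.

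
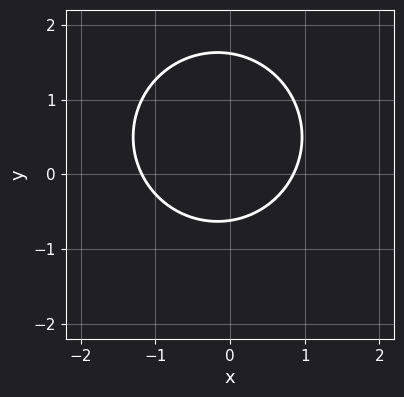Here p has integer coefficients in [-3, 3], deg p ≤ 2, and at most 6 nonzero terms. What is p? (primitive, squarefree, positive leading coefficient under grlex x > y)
(a) Degree: no degree-1 curve has this shape, so deg p = 2.
(b) Solving for integer coefficients yields p as stated.

3*x^2 + 3*y^2 + x - 3*y - 3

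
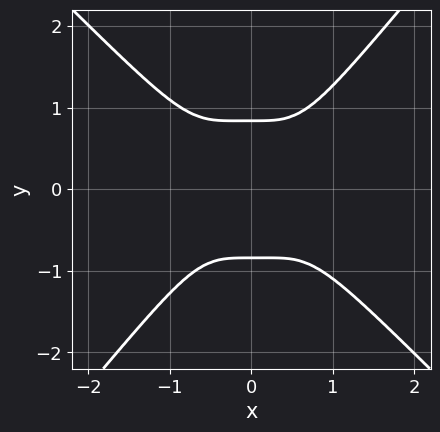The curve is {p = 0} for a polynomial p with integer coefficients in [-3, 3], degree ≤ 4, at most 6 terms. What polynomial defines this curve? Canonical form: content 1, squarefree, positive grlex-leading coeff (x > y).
3*x^4 + x^3*y - 2*y^4 + 1

Degree: a generic line meets the curve in up to 4 points, so deg p = 4.
Observable constraints: the curve avoids every integer x-axis point in the box.
Putting this together gives p.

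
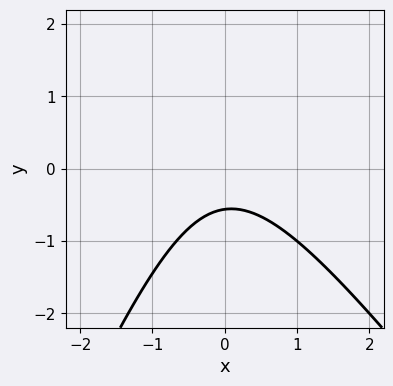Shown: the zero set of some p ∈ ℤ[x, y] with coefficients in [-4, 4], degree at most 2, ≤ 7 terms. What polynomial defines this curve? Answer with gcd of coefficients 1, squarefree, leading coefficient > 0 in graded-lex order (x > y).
First, deg p = 2. A generic line meets the curve in up to 2 points.
Then, from the visible intercepts: no x-intercept at any integer in the box.
Finally, putting this together gives p.

3*x^2 + x*y - y^2 + 3*y + 2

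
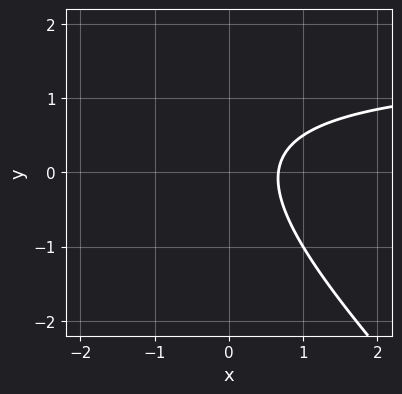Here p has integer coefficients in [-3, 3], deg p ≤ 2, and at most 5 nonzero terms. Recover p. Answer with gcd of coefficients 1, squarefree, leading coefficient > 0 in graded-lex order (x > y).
(a) The degree is 2 — no degree-1 curve has this shape.
(b) From the visible intercepts: no y-intercept at any integer in the box.
(c) Together with the visible shape, these determine p as stated.

2*x*y + 2*y^2 - 3*x - y + 2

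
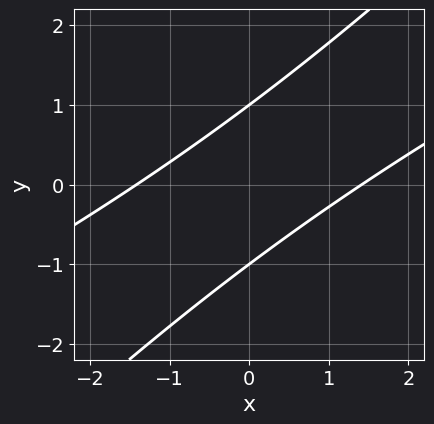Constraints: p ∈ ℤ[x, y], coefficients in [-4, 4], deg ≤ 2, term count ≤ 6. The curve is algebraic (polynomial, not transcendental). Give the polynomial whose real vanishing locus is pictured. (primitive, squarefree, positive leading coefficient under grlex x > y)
First, degree: the shape is more complex than any degree-1 curve, so deg p = 2.
Then, against the integer gridlines: the y-axis gridline crossings are at y ∈ {-1, 1}.
Finally, assembling these constraints gives the stated polynomial.

x^2 - 3*x*y + 2*y^2 - 2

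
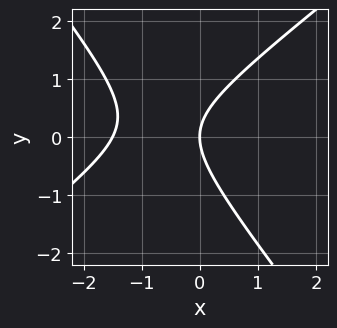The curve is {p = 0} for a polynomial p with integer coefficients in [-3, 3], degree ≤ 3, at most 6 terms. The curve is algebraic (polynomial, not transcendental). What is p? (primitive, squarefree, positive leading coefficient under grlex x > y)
2*x^2 - x*y - 2*y^2 + 3*x

1. The degree is 2 — a generic line meets the curve in up to 2 points.
2. Checking where it meets the axes: it meets the x-axis at x = 0 (among the integer gridlines); one y-axis crossing is at y = 0.
3. Solving for integer coefficients yields p as stated.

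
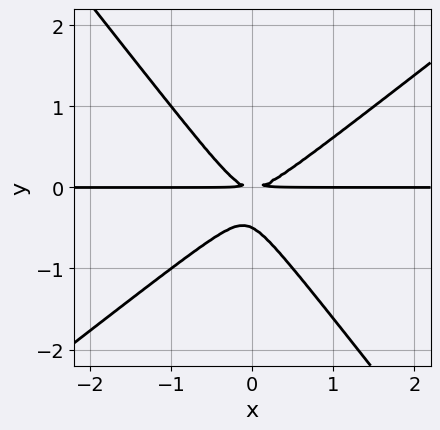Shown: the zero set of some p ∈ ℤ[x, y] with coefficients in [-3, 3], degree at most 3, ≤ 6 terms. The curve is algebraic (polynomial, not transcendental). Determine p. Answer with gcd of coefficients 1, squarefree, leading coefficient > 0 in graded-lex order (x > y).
1. deg p = 3.
2. Checking where it meets the axes: the visible x-axis segment lies entirely on the curve.
3. Together with the visible shape, these determine p as stated.

2*x^2*y - x*y^2 - 2*y^3 - y^2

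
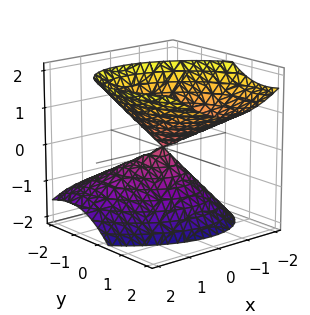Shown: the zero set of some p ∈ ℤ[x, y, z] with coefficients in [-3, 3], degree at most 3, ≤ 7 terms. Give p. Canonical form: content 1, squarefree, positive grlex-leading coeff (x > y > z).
1. The picture has 2 separate pieces. They look like related sheets of one shape, so recover p as a whole.
2. Degree: no degree-1 surface has this shape, so deg p = 2.
3. Against the integer gridlines: it crosses the x-axis at the gridline x = 0; one y-axis crossing is at y = 0; it meets the z-axis at z = 0 (among the integer gridlines).
4. Fitting integer coefficients to these (and the overall shape) gives p.

3*x^2 + 2*x*y + 3*y^2 - 3*y*z - 3*z^2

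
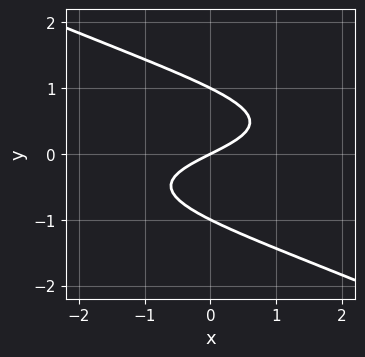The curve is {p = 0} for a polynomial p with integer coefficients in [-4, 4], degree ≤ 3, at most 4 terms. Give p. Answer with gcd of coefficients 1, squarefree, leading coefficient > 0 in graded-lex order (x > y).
x*y^2 + 2*y^3 + x - 2*y

1. The degree is 3 — the shape is more complex than any degree-2 curve.
2. Observable constraints: it crosses the x-axis at the gridline x = 0; among the integer gridlines, it crosses the y-axis at y ∈ {-1, 0, 1}.
3. Fitting integer coefficients to these (and the overall shape) gives p.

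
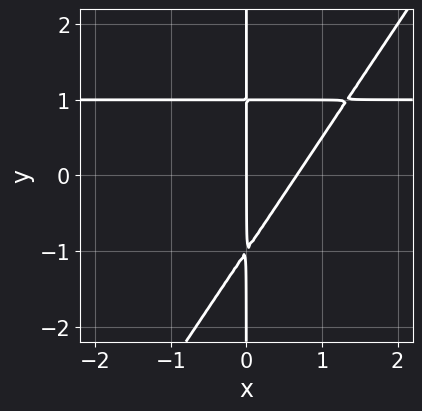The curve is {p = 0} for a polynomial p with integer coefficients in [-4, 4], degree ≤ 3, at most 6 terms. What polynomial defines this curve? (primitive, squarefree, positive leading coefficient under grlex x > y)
1. The degree is 3 — a generic line meets the curve in up to 3 points.
2. From the axis intercepts and sections: every point of the y-axis in the box is on the curve; it meets the x-axis at x = 0 (among the integer gridlines).
3. These observations pin down the coefficients.

3*x^2*y - 2*x*y^2 - 3*x^2 + 2*x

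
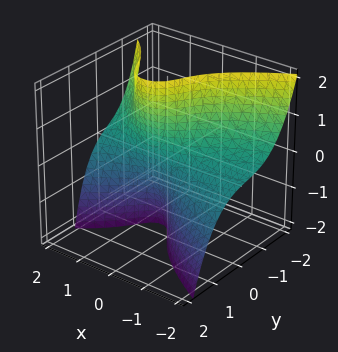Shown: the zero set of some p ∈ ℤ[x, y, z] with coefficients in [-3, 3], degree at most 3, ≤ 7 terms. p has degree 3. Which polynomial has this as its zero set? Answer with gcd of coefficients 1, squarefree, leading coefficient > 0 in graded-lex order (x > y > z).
2*x^2*z + 3*y^3 - 2*x*z + 2*y^2 + 3*y

First, the degree is 3 — no degree-2 surface has this shape.
Next, from the visible intercepts: one y-axis crossing is at y = 0; every point of the z-axis in the box is on the surface; every point of the x-axis in the box is on the surface.
Finally, together with the visible shape, these determine p as stated.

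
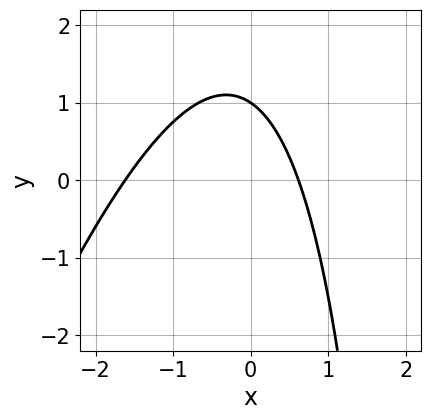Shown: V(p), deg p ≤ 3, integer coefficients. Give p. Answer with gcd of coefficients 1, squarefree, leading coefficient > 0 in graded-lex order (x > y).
3*x^2 - x*y + 3*x + 3*y - 3

1. Degree: a generic line meets the curve in up to 2 points, so deg p = 2.
2. Reading off the gridlines: it meets the y-axis at y = 1 (among the integer gridlines).
3. Together with the visible shape, these determine p as stated.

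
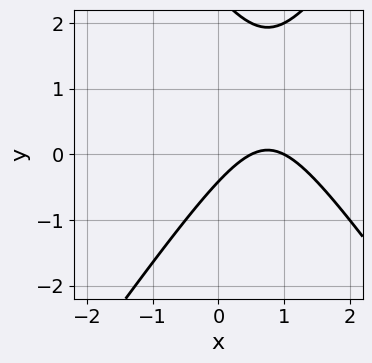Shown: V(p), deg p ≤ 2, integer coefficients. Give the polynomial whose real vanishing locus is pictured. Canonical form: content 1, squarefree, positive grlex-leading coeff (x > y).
First, the degree is 2 — no degree-1 curve has this shape.
Next, reading off the gridlines: it meets the x-axis at x = 1 (among the integer gridlines).
Finally, together with the visible shape, these determine p as stated.

2*x^2 - y^2 - 3*x + 2*y + 1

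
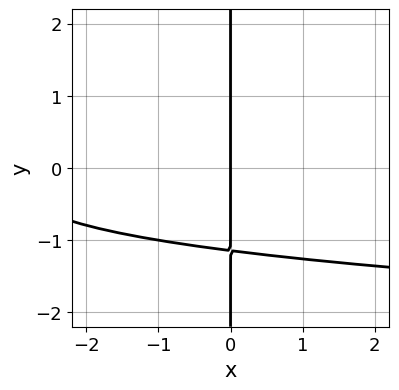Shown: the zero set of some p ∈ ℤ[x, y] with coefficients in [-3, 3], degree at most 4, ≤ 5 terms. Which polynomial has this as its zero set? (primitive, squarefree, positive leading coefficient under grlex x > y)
(a) Degree: the shape is more complex than any degree-3 curve, so deg p = 4.
(b) From the visible intercepts: every point of the y-axis in the box is on the curve; it crosses the x-axis at the gridline x = 0.
(c) The integer polynomial consistent with all of this is the stated p.

2*x*y^3 + x^2 + 3*x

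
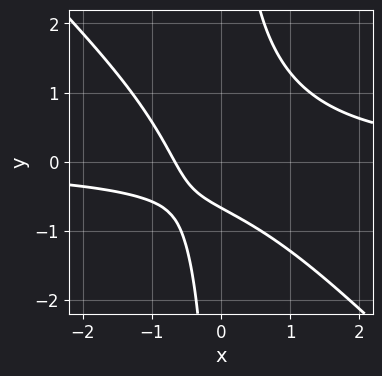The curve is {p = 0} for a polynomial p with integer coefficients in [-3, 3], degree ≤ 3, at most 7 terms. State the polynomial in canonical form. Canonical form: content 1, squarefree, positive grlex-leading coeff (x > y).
3*x^2*y + 3*x*y^2 - 3*x - 3*y - 2

1. deg p = 3. No degree-2 curve has this shape.
2. Matching integer coefficients to the picture gives p.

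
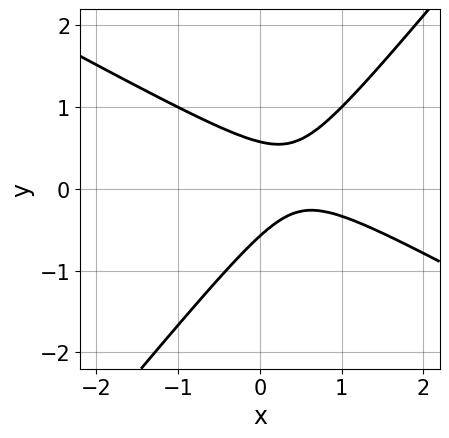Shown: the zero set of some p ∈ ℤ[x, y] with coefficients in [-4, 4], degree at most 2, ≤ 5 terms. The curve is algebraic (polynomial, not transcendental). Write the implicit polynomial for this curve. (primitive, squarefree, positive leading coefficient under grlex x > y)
deg p = 2.
Reading off the gridlines: no x-intercept at any integer in the box.
Putting this together gives p.

2*x^2 + 2*x*y - 3*y^2 - 2*x + 1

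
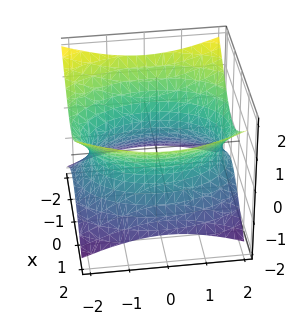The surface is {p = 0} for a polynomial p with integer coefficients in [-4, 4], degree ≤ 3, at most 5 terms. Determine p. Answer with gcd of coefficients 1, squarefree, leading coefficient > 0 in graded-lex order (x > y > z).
The degree is 2 — one connected sheet with a waist; a quadric.
Symmetries: the z ↦ −z reflection is a symmetry, so z appears only in even powers; mirror symmetry x ↦ −x ⇒ only even powers of x; it's symmetric under y → −y, forcing even powers of y.
Against the integer gridlines: the surface avoids every integer z-axis point in the box.
Putting this together gives p.

2*x^2 + y^2 - 3*z^2 - 3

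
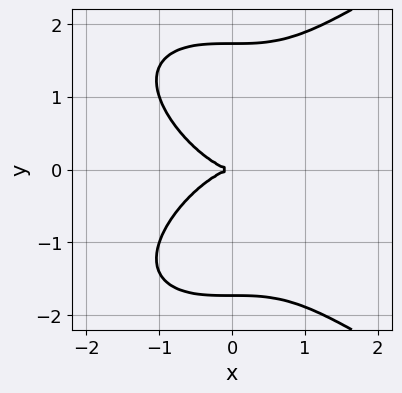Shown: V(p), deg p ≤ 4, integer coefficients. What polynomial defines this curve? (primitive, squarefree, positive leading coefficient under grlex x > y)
y^4 - 2*x^3 - 3*y^2

deg p = 4. The shape is more complex than any degree-3 curve.
Symmetries: it's symmetric under y → −y, forcing even powers of y.
Checking where it meets the axes: it meets the x-axis at x = 0 (among the integer gridlines); it crosses the y-axis at the gridline y = 0.
Solving for integer coefficients yields p as stated.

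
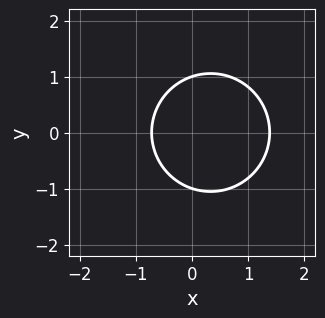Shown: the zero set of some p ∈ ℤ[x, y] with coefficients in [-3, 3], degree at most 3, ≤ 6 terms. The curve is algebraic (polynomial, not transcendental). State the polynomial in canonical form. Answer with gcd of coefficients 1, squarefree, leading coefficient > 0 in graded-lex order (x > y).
3*x^2 + 3*y^2 - 2*x - 3

Degree: a generic line meets the curve in up to 2 points, so deg p = 2.
Symmetries: it's symmetric under y → −y, forcing even powers of y.
Observable constraints: among the integer gridlines, it crosses the y-axis at y ∈ {-1, 1}.
The integer polynomial consistent with all of this is the stated p.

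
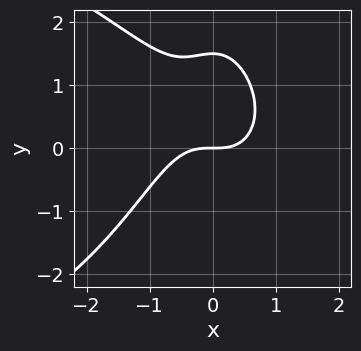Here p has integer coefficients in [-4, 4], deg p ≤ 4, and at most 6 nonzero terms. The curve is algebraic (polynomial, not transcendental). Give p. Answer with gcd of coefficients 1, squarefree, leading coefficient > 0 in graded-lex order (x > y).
x^2*y^2 + 3*x^3 + 2*y^2 - 3*y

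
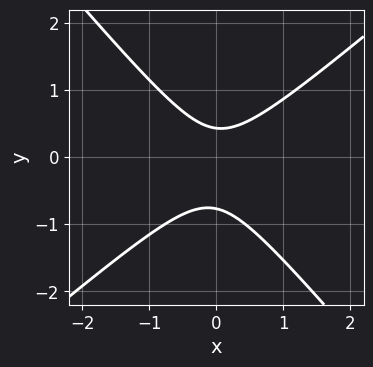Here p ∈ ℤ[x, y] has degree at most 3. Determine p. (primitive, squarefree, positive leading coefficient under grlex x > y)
3*x^2 - x*y - 3*y^2 - y + 1

(a) The degree is 2 — no degree-1 curve has this shape.
(b) Against the integer gridlines: it misses every integer gridline on the x-axis.
(c) Putting this together gives p.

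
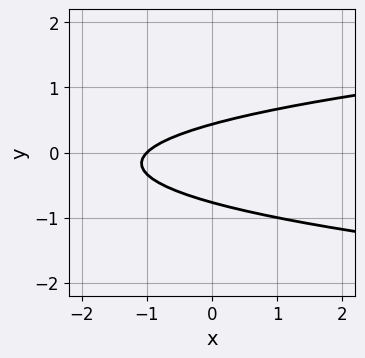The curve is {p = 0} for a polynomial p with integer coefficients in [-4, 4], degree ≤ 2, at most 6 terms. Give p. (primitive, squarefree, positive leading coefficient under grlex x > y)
(a) The degree is 2 — no degree-1 curve has this shape.
(b) From the axis intercepts and sections: it meets the x-axis at x = -1 (among the integer gridlines).
(c) Matching integer coefficients to the picture gives p.

3*y^2 - x + y - 1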